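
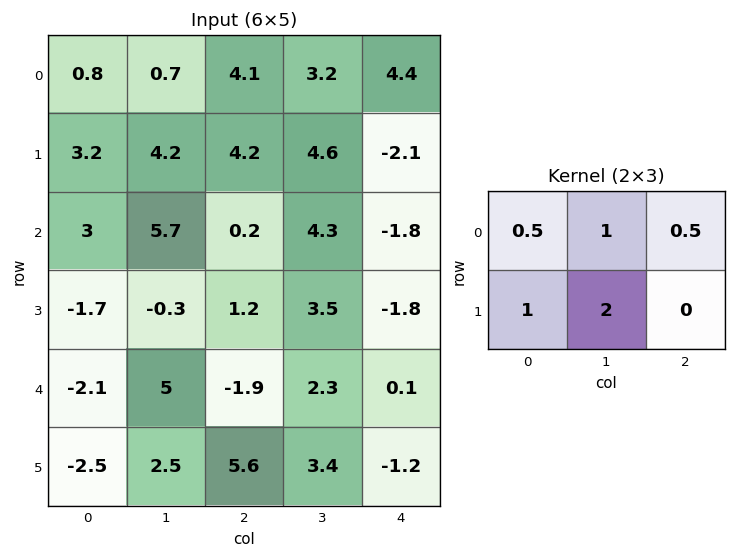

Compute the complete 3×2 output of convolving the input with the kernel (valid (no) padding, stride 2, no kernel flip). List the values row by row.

14.75 20.85
5 11.7
5.5 13.8

Output[0,0]: The receptive field on the input at this output position is [0.8 0.7 4.1 / 3.2 4.2 4.2]. Elementwise product with the kernel and sum: 0.8·0.5 + 0.7·1 + 4.1·0.5 + 3.2·1 + 4.2·2.
Output[0,1]: The receptive field on the input at this output position is [4.1 3.2 4.4 / 4.2 4.6 -2.1]. Elementwise product with the kernel and sum: 4.1·0.5 + 3.2·1 + 4.4·0.5 + 4.2·1 + 4.6·2.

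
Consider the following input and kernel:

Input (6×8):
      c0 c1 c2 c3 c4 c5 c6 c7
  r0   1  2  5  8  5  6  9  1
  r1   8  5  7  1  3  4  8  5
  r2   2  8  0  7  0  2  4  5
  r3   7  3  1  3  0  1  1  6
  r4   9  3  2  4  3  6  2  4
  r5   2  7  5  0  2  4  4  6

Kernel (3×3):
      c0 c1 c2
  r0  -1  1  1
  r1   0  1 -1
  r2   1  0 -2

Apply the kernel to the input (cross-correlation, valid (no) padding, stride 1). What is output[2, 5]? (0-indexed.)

0

The receptive field on the input at this output position is [2 4 5 / 1 1 6 / 6 2 4]. Elementwise product with the kernel and sum: 2·-1 + 4·1 + 5·1 + 1·1 + 6·-1 + 6·1 + 4·-2.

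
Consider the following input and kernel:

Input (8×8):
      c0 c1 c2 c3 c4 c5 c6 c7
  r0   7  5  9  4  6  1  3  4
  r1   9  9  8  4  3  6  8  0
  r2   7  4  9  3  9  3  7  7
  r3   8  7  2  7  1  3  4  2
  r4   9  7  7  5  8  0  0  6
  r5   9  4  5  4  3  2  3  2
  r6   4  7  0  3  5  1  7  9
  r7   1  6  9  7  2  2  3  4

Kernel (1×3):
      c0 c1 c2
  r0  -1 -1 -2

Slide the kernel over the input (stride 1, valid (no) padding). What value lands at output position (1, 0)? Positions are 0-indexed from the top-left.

The receptive field on the input at this output position is [9 9 8]. Elementwise product with the kernel and sum: 9·-1 + 9·-1 + 8·-2.

-34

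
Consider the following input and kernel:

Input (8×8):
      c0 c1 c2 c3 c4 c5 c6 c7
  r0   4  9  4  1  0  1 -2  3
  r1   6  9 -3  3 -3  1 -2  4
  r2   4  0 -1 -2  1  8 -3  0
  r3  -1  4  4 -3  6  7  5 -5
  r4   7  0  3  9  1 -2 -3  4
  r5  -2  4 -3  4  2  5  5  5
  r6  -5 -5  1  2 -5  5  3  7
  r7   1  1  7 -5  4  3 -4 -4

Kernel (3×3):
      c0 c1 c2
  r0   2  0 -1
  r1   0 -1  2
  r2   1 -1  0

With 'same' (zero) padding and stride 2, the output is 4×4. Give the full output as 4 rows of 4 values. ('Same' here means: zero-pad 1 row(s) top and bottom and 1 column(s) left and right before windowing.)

Output[0,0]: The receptive field on the zero-padded input at this output position is [0 0 0 / 0 4 9 / 0 6 9]. Elementwise product with the kernel and sum: 0·2 + 0·-1 + 4·-1 + 9·2 + 0·1 + 6·-1.

8 10 8 11
-12 12 11 3
-9 33 -16 30
-10 1 9 23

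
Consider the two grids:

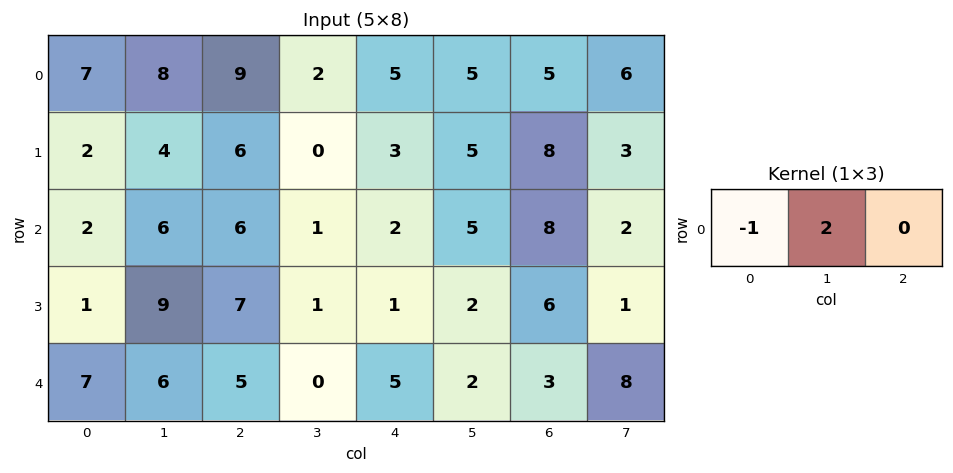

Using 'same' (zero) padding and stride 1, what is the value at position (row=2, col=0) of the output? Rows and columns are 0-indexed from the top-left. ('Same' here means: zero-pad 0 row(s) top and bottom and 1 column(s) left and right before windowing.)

4

The receptive field on the zero-padded input at this output position is [0 2 6]. Elementwise product with the kernel and sum: 0·-1 + 2·2.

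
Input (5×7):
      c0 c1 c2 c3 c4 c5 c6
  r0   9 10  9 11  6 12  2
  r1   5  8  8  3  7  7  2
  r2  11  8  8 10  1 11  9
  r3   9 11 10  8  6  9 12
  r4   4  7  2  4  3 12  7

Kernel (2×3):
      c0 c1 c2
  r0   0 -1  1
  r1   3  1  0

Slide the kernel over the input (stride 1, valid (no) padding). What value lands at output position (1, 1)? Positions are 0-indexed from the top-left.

The receptive field on the input at this output position is [8 8 3 / 8 8 10]. Elementwise product with the kernel and sum: 8·-1 + 3·1 + 8·3 + 8·1.

27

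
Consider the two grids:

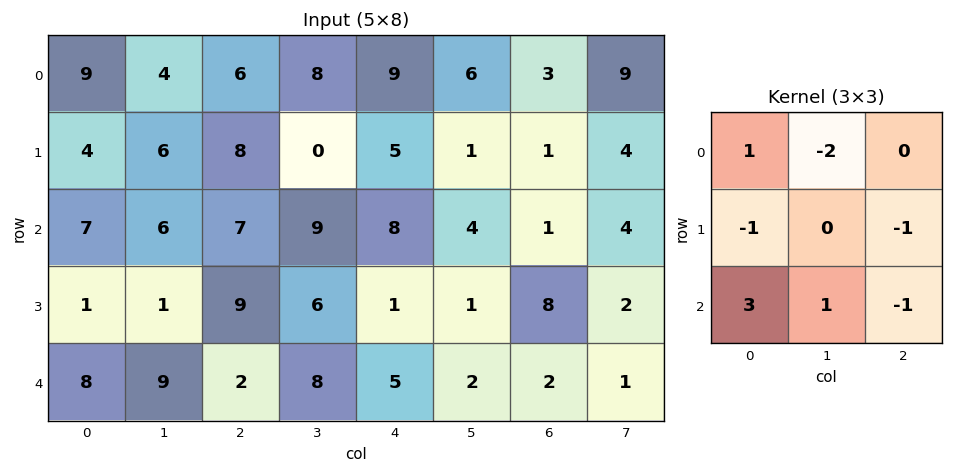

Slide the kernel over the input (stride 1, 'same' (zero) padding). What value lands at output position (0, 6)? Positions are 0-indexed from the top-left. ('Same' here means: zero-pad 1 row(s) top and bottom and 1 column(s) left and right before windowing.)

-15

The receptive field on the zero-padded input at this output position is [0 0 0 / 6 3 9 / 1 1 4]. Elementwise product with the kernel and sum: 0·1 + 0·-2 + 6·-1 + 9·-1 + 1·3 + 1·1 + 4·-1.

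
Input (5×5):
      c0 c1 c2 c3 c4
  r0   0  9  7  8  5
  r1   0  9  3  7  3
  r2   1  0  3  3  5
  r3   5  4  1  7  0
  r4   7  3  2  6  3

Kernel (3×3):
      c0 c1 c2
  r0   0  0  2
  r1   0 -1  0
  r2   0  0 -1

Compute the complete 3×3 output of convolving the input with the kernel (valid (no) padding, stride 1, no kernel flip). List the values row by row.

Output[0,0]: The receptive field on the input at this output position is [0 9 7 / 0 9 3 / 1 0 3]. Elementwise product with the kernel and sum: 7·2 + 9·-1 + 3·-1.

2 10 -2
5 4 3
0 -1 0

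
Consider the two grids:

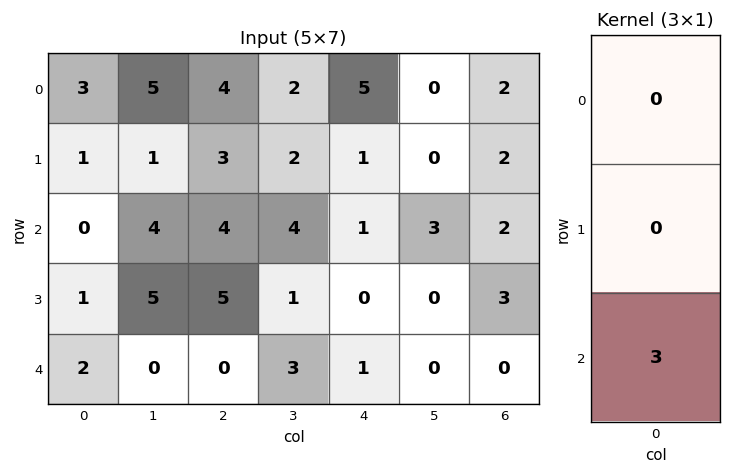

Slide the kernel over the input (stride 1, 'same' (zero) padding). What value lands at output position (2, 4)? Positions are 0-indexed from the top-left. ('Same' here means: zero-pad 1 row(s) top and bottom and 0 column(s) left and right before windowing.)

0

The receptive field on the zero-padded input at this output position is [1 / 1 / 0]. Elementwise product with the kernel and sum: 0·3.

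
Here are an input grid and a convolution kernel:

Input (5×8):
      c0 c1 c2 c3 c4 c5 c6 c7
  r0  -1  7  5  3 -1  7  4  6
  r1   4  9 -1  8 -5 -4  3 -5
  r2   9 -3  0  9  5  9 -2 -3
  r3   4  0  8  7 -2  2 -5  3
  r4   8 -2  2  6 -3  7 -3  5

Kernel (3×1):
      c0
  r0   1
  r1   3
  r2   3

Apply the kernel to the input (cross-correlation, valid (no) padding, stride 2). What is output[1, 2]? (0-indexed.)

-10

The receptive field on the input at this output position is [5 / -2 / -3]. Elementwise product with the kernel and sum: 5·1 + -2·3 + -3·3.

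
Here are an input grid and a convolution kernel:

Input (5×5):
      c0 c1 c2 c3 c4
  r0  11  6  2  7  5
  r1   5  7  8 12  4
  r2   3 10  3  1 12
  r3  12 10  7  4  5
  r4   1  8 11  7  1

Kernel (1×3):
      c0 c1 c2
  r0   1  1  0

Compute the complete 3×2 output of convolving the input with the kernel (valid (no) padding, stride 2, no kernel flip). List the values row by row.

Output[0,0]: The receptive field on the input at this output position is [11 6 2]. Elementwise product with the kernel and sum: 11·1 + 6·1.

17 9
13 4
9 18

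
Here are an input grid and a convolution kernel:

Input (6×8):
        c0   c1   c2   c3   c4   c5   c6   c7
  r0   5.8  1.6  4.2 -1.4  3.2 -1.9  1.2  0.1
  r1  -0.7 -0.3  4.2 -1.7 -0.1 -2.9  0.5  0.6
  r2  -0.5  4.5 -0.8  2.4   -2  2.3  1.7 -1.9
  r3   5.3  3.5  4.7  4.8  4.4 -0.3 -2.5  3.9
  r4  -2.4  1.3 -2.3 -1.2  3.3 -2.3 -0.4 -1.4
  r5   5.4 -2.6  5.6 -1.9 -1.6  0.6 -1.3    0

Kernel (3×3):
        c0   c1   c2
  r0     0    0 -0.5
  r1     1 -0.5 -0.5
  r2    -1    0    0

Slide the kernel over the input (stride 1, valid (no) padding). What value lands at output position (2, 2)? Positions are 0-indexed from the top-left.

3.4

The receptive field on the input at this output position is [-0.8 2.4 -2 / 4.7 4.8 4.4 / -2.3 -1.2 3.3]. Elementwise product with the kernel and sum: -2·-0.5 + 4.7·1 + 4.8·-0.5 + 4.4·-0.5 + -2.3·-1.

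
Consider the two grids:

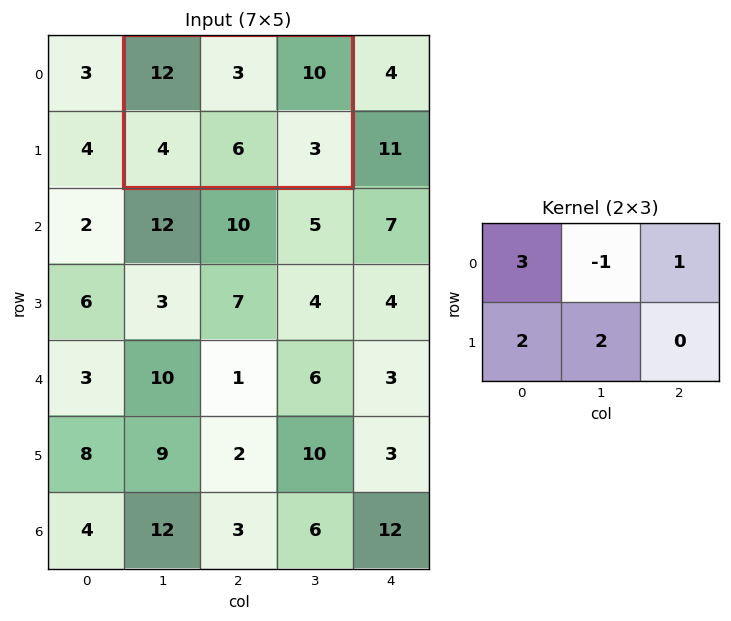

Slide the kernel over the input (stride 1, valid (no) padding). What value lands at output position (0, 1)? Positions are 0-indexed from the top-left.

63

The receptive field on the input at this output position is [12 3 10 / 4 6 3]. Elementwise product with the kernel and sum: 12·3 + 3·-1 + 10·1 + 4·2 + 6·2.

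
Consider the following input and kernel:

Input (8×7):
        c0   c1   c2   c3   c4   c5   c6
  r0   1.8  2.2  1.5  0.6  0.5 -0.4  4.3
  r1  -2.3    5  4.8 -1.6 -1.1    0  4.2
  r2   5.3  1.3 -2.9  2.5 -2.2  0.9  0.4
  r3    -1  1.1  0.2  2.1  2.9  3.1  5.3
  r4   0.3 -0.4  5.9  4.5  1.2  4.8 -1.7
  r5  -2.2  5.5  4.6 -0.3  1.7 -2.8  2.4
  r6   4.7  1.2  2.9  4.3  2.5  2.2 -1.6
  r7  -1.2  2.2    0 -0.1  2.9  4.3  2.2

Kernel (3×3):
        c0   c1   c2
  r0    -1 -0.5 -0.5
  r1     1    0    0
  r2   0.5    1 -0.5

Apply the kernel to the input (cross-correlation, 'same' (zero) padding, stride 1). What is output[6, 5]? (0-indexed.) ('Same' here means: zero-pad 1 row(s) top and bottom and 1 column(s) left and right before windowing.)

The receptive field on the zero-padded input at this output position is [1.7 -2.8 2.4 / 2.5 2.2 -1.6 / 2.9 4.3 2.2]. Elementwise product with the kernel and sum: 1.7·-1 + -2.8·-0.5 + 2.4·-0.5 + 2.5·1 + 2.9·0.5 + 4.3·1 + 2.2·-0.5.

5.65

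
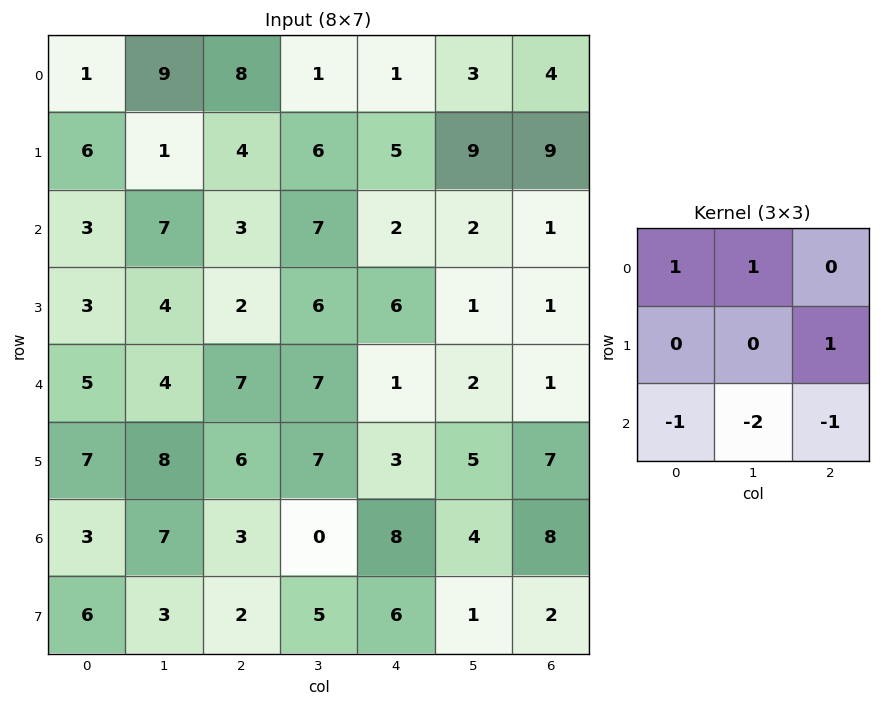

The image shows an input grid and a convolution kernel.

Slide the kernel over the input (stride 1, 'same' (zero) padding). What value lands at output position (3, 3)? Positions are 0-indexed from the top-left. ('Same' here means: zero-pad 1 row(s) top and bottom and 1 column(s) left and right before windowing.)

The receptive field on the zero-padded input at this output position is [3 7 2 / 2 6 6 / 7 7 1]. Elementwise product with the kernel and sum: 3·1 + 7·1 + 6·1 + 7·-1 + 7·-2 + 1·-1.

-6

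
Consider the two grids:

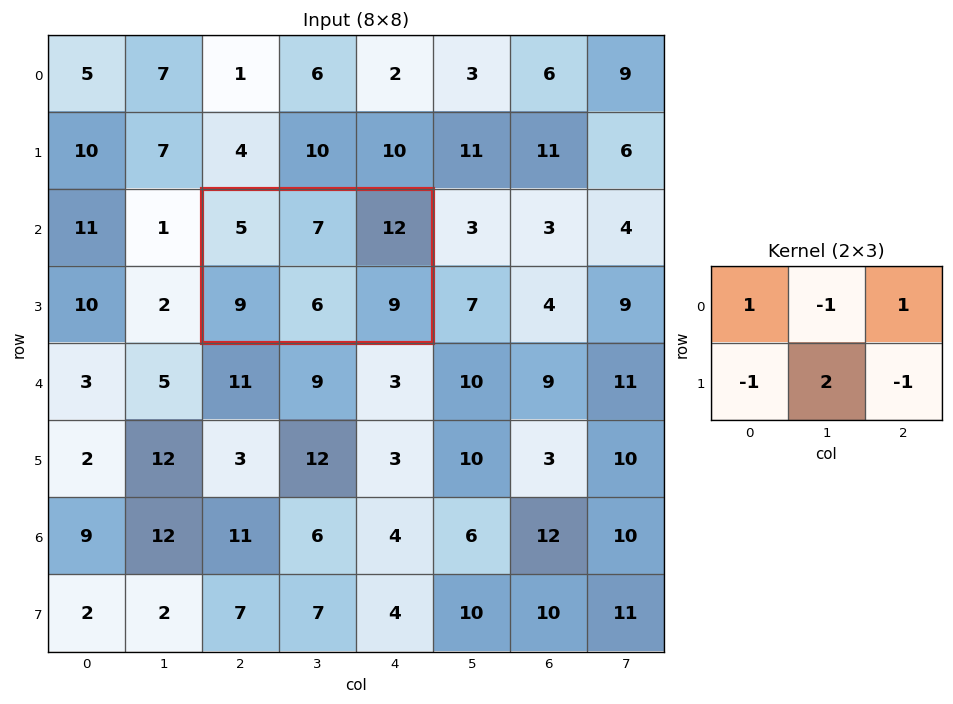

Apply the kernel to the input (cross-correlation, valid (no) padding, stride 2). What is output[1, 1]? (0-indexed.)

4

The receptive field on the input at this output position is [5 7 12 / 9 6 9]. Elementwise product with the kernel and sum: 5·1 + 7·-1 + 12·1 + 9·-1 + 6·2 + 9·-1.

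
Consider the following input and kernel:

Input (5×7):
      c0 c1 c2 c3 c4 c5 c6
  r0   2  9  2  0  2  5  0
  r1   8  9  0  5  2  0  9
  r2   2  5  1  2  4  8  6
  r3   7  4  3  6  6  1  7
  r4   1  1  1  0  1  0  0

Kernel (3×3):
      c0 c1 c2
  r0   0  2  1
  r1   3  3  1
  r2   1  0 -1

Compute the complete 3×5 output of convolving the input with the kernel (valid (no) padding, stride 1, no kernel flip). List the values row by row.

72 39 16 24 23
44 23 22 35 50
47 32 41 53 51

Output[0,0]: The receptive field on the input at this output position is [2 9 2 / 8 9 0 / 2 5 1]. Elementwise product with the kernel and sum: 9·2 + 2·1 + 8·3 + 9·3 + 0·1 + 2·1 + 1·-1.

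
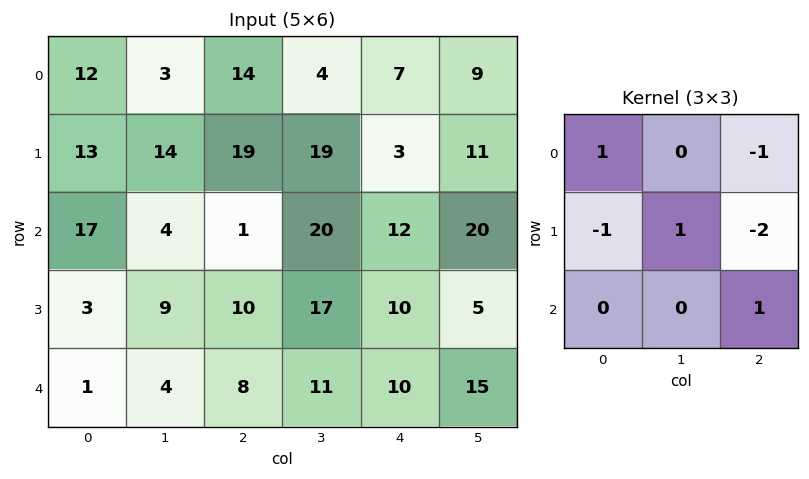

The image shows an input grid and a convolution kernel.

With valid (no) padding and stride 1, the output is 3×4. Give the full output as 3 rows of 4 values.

-38 -14 13 -23
-11 -31 21 -35
10 -38 -14 -2

Output[0,0]: The receptive field on the input at this output position is [12 3 14 / 13 14 19 / 17 4 1]. Elementwise product with the kernel and sum: 12·1 + 14·-1 + 13·-1 + 14·1 + 19·-2 + 1·1.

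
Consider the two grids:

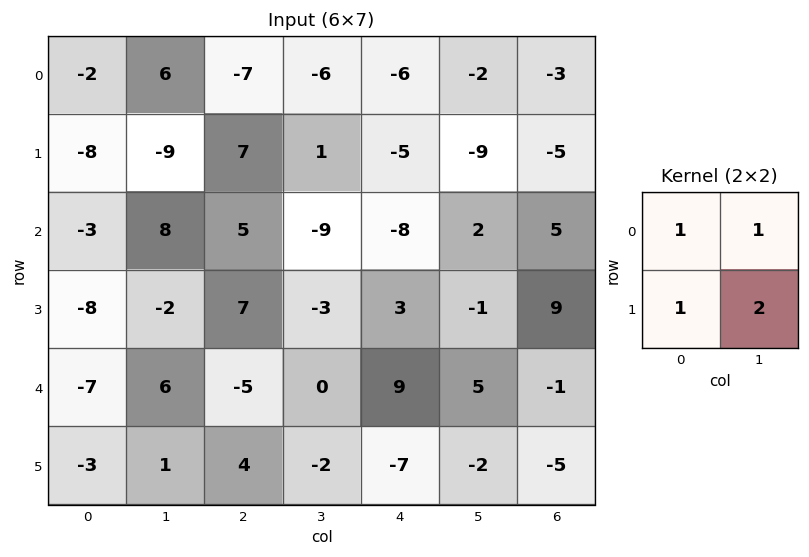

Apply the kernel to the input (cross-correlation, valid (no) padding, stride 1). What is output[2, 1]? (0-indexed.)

25

The receptive field on the input at this output position is [8 5 / -2 7]. Elementwise product with the kernel and sum: 8·1 + 5·1 + -2·1 + 7·2.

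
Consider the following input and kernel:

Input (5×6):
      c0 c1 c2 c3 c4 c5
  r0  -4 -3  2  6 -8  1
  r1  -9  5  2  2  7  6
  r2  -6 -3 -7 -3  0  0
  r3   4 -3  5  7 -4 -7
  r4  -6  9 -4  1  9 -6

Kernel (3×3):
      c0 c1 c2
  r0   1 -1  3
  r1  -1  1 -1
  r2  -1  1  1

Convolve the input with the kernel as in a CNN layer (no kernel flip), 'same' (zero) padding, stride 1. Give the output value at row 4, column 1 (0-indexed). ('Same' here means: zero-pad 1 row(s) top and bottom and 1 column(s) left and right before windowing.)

The receptive field on the zero-padded input at this output position is [4 -3 5 / -6 9 -4 / 0 0 0]. Elementwise product with the kernel and sum: 4·1 + -3·-1 + 5·3 + -6·-1 + 9·1 + -4·-1 + 0·-1 + 0·1 + 0·1.

41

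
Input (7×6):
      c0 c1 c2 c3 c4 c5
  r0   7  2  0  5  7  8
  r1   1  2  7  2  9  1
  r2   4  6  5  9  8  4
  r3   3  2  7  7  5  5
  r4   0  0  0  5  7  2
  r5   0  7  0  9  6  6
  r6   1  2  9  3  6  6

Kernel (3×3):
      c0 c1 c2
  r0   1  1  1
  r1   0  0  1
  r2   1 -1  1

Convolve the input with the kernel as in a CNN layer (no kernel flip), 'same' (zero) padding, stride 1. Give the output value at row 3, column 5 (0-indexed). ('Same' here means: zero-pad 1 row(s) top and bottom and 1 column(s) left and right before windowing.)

17

The receptive field on the zero-padded input at this output position is [8 4 0 / 5 5 0 / 7 2 0]. Elementwise product with the kernel and sum: 8·1 + 4·1 + 0·1 + 0·1 + 7·1 + 2·-1 + 0·1.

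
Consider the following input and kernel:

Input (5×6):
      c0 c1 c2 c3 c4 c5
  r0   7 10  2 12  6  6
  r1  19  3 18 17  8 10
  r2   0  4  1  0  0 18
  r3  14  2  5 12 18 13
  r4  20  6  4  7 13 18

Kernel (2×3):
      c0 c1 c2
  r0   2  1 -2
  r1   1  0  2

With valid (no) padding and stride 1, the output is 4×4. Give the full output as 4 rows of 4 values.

Output[0,0]: The receptive field on the input at this output position is [7 10 2 / 19 3 18]. Elementwise product with the kernel and sum: 7·2 + 10·1 + 2·-2 + 19·1 + 18·2.

75 35 38 55
7 -6 38 58
26 35 43 2
48 5 16 59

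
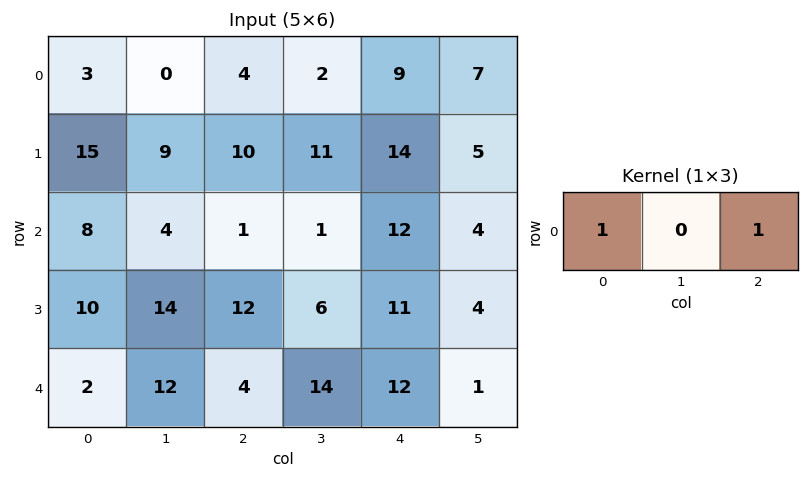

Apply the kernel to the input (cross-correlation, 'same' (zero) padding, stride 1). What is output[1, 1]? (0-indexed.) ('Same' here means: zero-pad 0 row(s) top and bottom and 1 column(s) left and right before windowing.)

The receptive field on the zero-padded input at this output position is [15 9 10]. Elementwise product with the kernel and sum: 15·1 + 10·1.

25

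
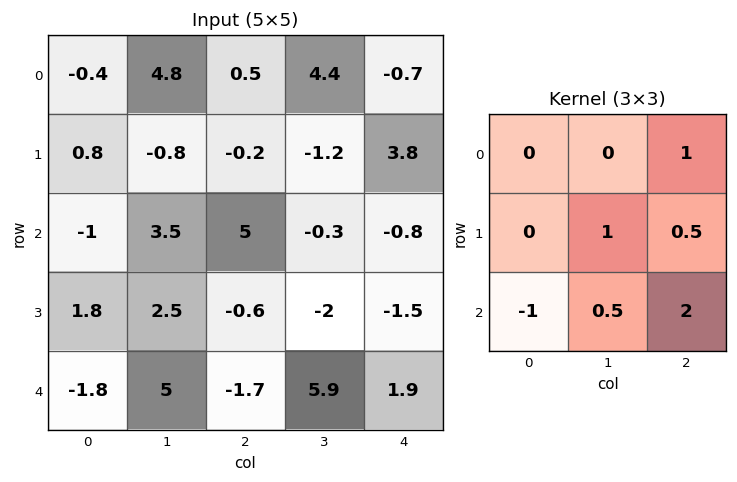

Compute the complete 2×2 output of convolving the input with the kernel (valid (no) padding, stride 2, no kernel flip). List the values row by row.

Output[0,0]: The receptive field on the input at this output position is [-0.4 4.8 0.5 / 0.8 -0.8 -0.2 / -1 3.5 5]. Elementwise product with the kernel and sum: 0.5·1 + -0.8·1 + -0.2·0.5 + -1·-1 + 3.5·0.5 + 5·2.

12.35 -6.75
8.1 4.9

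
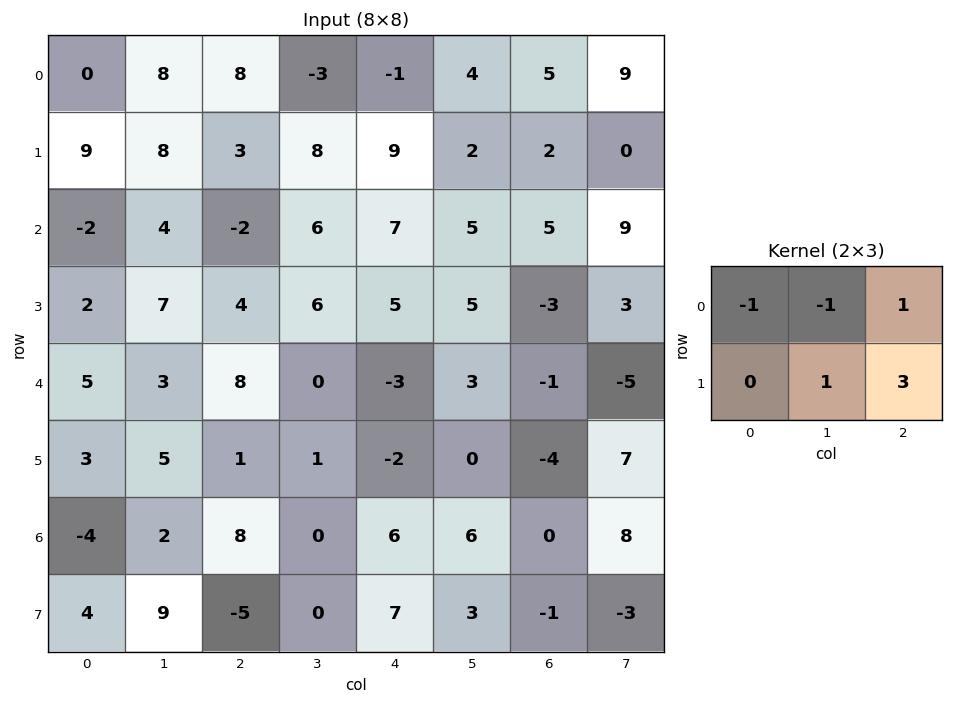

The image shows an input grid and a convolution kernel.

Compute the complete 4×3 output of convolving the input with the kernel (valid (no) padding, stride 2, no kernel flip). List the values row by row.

Output[0,0]: The receptive field on the input at this output position is [0 8 8 / 9 8 3]. Elementwise product with the kernel and sum: 0·-1 + 8·-1 + 8·1 + 8·1 + 3·3.

17 29 10
15 24 -11
8 -16 -13
4 19 -12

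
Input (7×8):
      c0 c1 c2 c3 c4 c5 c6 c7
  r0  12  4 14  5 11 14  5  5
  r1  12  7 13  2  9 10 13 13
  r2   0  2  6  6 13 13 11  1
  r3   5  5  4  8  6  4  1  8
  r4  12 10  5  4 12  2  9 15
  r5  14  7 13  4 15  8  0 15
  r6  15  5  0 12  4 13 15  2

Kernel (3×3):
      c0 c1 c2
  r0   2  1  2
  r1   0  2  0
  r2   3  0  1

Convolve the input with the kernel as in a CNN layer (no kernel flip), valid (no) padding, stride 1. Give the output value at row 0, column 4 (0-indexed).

The receptive field on the input at this output position is [11 14 5 / 9 10 13 / 13 13 11]. Elementwise product with the kernel and sum: 11·2 + 14·1 + 5·2 + 10·2 + 13·3 + 11·1.

116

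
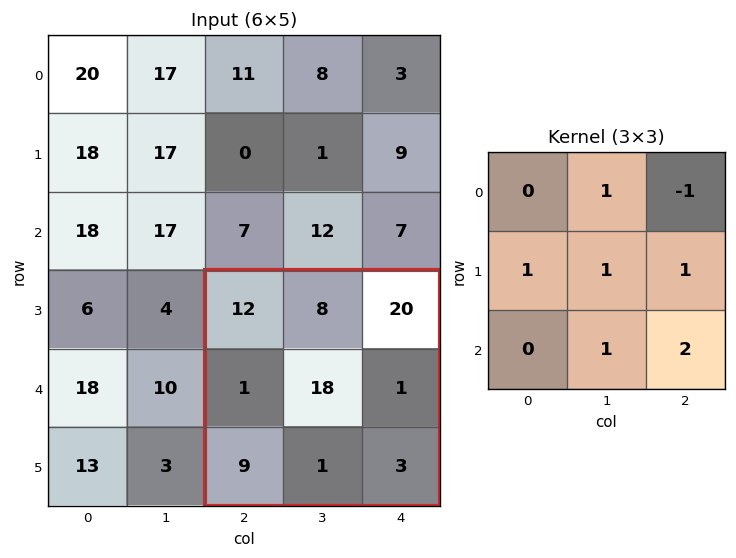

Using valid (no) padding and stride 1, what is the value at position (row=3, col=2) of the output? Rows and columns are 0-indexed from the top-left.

15

The receptive field on the input at this output position is [12 8 20 / 1 18 1 / 9 1 3]. Elementwise product with the kernel and sum: 8·1 + 20·-1 + 1·1 + 18·1 + 1·1 + 1·1 + 3·2.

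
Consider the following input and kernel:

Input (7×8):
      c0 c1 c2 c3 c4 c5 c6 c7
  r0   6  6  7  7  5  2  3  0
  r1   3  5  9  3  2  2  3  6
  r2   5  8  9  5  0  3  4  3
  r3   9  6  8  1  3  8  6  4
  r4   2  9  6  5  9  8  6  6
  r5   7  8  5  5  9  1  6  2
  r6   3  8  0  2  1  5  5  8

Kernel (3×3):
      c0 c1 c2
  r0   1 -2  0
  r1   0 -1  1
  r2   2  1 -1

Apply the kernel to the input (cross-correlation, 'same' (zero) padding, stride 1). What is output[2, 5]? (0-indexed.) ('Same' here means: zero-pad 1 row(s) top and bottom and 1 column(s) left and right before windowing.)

7

The receptive field on the zero-padded input at this output position is [2 2 3 / 0 3 4 / 3 8 6]. Elementwise product with the kernel and sum: 2·1 + 2·-2 + 3·-1 + 4·1 + 3·2 + 8·1 + 6·-1.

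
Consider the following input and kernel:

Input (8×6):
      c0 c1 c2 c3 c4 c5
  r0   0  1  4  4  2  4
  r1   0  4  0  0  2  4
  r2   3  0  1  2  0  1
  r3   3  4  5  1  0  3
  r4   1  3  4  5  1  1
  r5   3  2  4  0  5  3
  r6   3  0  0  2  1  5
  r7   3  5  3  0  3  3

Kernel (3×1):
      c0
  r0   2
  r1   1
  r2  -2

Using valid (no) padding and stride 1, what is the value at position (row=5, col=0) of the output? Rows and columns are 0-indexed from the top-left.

3

The receptive field on the input at this output position is [3 / 3 / 3]. Elementwise product with the kernel and sum: 3·2 + 3·1 + 3·-2.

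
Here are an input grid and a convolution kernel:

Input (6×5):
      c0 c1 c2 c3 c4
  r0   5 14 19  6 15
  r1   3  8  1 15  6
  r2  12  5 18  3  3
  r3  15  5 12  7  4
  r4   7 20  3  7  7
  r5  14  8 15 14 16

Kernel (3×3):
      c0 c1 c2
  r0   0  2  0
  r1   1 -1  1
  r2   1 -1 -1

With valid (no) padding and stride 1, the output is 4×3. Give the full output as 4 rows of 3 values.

Output[0,0]: The receptive field on the input at this output position is [5 14 19 / 3 8 1 / 12 5 18]. Elementwise product with the kernel and sum: 14·2 + 3·1 + 8·-1 + 1·1 + 12·1 + 5·-1 + 18·-1.
Output[0,1]: The receptive field on the input at this output position is [14 19 6 / 8 1 15 / 5 18 3]. Elementwise product with the kernel and sum: 19·2 + 8·1 + 1·-1 + 15·1 + 5·1 + 18·-1 + 3·-1.

13 44 16
39 -22 49
16 46 4
-9 27 2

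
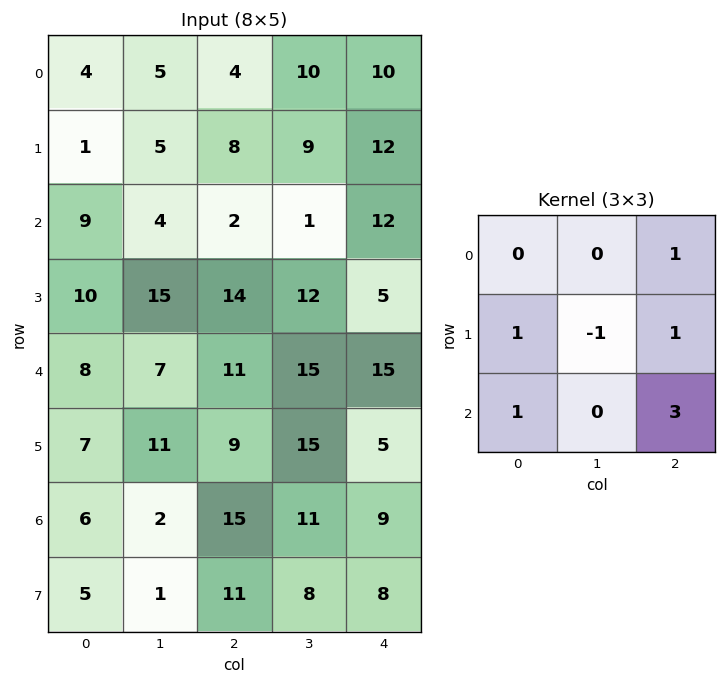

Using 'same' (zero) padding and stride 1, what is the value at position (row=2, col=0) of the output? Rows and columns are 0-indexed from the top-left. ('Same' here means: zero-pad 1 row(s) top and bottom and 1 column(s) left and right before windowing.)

45

The receptive field on the zero-padded input at this output position is [0 1 5 / 0 9 4 / 0 10 15]. Elementwise product with the kernel and sum: 5·1 + 0·1 + 9·-1 + 4·1 + 0·1 + 15·3.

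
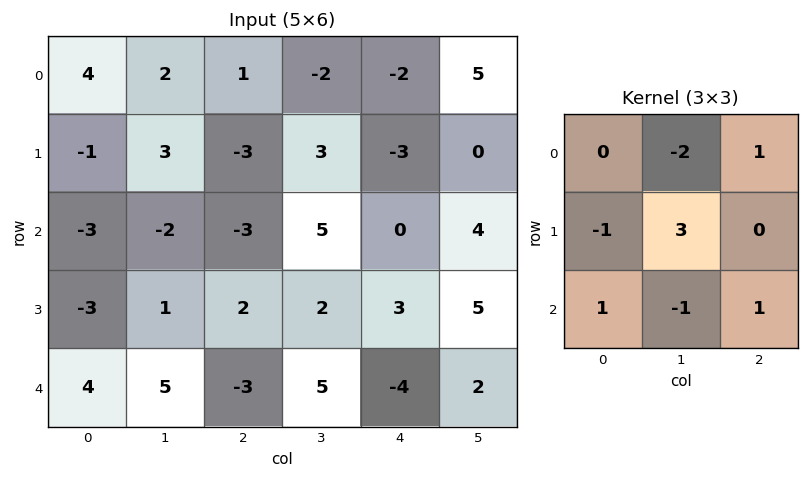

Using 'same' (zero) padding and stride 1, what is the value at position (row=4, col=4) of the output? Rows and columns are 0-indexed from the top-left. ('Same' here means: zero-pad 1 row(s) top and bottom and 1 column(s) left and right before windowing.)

The receptive field on the zero-padded input at this output position is [2 3 5 / 5 -4 2 / 0 0 0]. Elementwise product with the kernel and sum: 3·-2 + 5·1 + 5·-1 + -4·3 + 0·1 + 0·-1 + 0·1.

-18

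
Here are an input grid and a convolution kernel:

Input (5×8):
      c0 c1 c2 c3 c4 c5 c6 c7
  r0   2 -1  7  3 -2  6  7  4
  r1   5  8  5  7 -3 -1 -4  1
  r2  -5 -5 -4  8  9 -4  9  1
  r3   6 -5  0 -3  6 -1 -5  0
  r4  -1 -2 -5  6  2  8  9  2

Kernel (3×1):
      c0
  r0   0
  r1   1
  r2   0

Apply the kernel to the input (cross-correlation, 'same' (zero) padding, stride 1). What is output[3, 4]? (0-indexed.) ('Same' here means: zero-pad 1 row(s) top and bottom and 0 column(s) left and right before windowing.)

The receptive field on the zero-padded input at this output position is [9 / 6 / 2]. Elementwise product with the kernel and sum: 6·1.

6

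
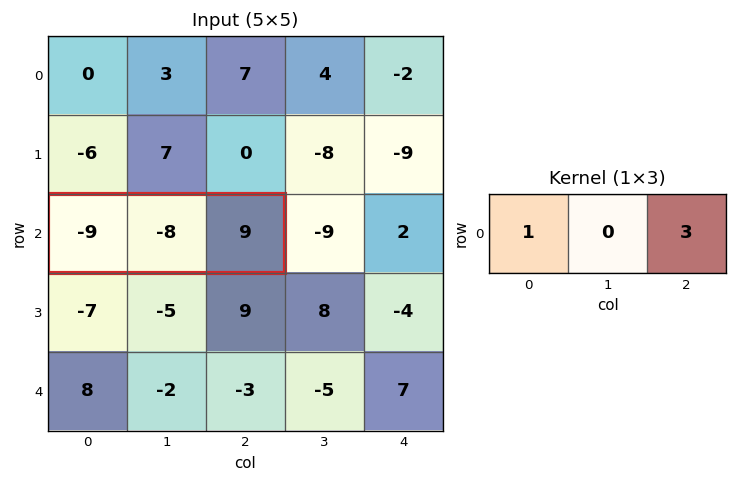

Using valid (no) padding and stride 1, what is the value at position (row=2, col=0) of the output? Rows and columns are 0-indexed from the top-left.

18

The receptive field on the input at this output position is [-9 -8 9]. Elementwise product with the kernel and sum: -9·1 + 9·3.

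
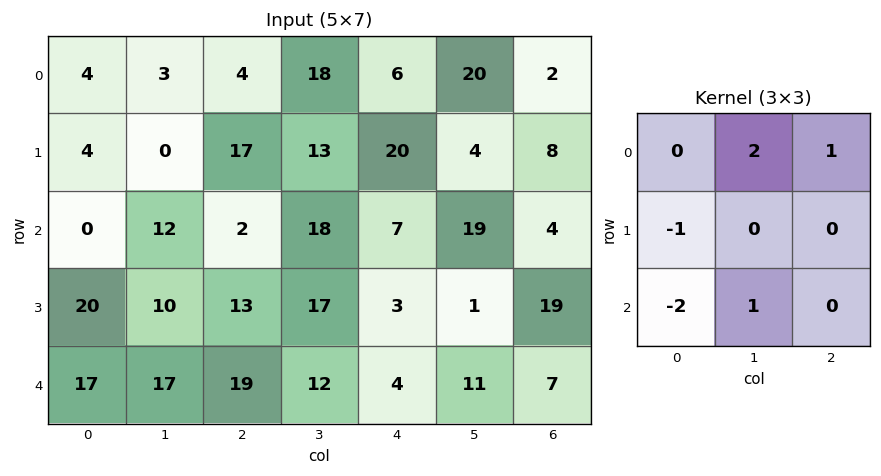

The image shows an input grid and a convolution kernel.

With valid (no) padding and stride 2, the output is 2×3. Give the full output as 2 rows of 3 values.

18 39 27
-11 4 42

Output[0,0]: The receptive field on the input at this output position is [4 3 4 / 4 0 17 / 0 12 2]. Elementwise product with the kernel and sum: 3·2 + 4·1 + 4·-1 + 0·-2 + 12·1.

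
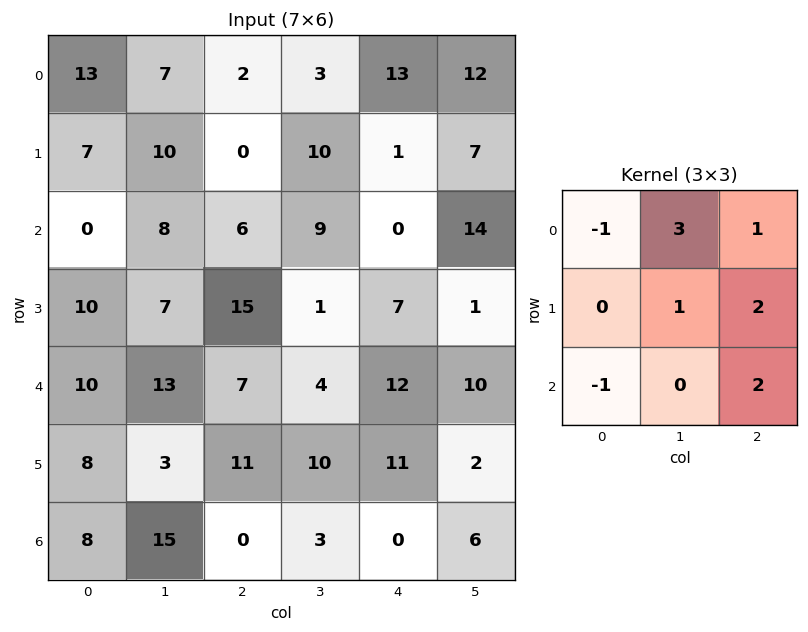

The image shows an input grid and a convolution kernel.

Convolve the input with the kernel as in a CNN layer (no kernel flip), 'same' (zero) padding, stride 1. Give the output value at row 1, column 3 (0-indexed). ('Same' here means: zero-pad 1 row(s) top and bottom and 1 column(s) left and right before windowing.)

26

The receptive field on the zero-padded input at this output position is [2 3 13 / 0 10 1 / 6 9 0]. Elementwise product with the kernel and sum: 2·-1 + 3·3 + 13·1 + 10·1 + 1·2 + 6·-1 + 0·2.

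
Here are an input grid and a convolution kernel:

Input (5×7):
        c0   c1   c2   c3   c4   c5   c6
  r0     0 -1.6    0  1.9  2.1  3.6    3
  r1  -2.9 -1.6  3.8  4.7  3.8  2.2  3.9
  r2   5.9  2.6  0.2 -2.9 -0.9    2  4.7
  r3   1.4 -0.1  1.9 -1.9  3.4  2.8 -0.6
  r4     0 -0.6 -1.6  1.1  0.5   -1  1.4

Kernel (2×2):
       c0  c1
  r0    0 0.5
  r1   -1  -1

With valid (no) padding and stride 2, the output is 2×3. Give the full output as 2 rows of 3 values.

Output[0,0]: The receptive field on the input at this output position is [0 -1.6 / -2.9 -1.6]. Elementwise product with the kernel and sum: -1.6·0.5 + -2.9·-1 + -1.6·-1.
Output[0,1]: The receptive field on the input at this output position is [0 1.9 / 3.8 4.7]. Elementwise product with the kernel and sum: 1.9·0.5 + 3.8·-1 + 4.7·-1.

3.7 -7.55 -4.2
0 -1.45 -5.2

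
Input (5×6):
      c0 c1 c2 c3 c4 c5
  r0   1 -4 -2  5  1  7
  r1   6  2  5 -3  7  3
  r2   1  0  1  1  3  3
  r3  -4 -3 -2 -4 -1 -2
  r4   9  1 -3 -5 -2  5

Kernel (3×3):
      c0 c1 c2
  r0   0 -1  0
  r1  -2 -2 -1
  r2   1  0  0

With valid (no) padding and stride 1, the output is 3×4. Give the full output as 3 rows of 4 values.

Output[0,0]: The receptive field on the input at this output position is [1 -4 -2 / 6 2 5 / 1 0 1]. Elementwise product with the kernel and sum: -4·-1 + 6·-2 + 2·-2 + 5·-1 + 1·1.
Output[0,1]: The receptive field on the input at this output position is [-4 -2 5 / 2 5 -3 / 0 1 1]. Elementwise product with the kernel and sum: -2·-1 + 2·-2 + 5·-2 + -3·-1 + 0·1.

-16 -9 -15 -11
-9 -11 -6 -22
25 14 9 4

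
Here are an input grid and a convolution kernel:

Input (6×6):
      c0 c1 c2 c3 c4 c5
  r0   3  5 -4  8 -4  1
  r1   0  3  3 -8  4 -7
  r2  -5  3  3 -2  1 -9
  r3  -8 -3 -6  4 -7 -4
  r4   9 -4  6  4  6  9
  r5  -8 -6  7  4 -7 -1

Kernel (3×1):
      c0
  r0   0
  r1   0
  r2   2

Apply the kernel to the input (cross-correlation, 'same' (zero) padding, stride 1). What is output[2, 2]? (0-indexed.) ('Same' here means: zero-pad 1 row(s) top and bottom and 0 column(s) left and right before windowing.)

The receptive field on the zero-padded input at this output position is [3 / 3 / -6]. Elementwise product with the kernel and sum: -6·2.

-12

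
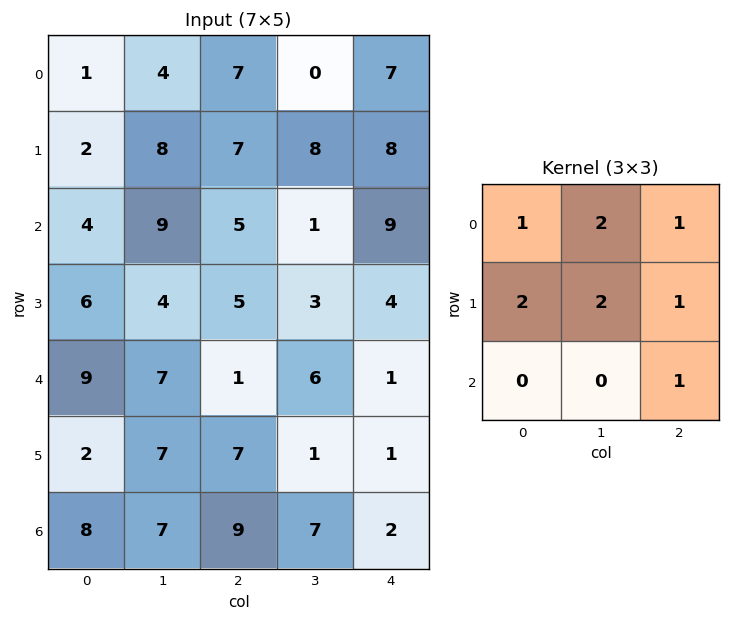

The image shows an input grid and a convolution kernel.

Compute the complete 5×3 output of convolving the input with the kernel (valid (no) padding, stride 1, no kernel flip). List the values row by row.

Output[0,0]: The receptive field on the input at this output position is [1 4 7 / 2 8 7 / 4 9 5]. Elementwise product with the kernel and sum: 1·1 + 4·2 + 7·1 + 2·2 + 8·2 + 7·1 + 5·1.
Output[0,1]: The receptive field on the input at this output position is [4 7 0 / 8 7 8 / 9 5 1]. Elementwise product with the kernel and sum: 4·1 + 7·2 + 0·1 + 8·2 + 7·2 + 8·1 + 1·1.

48 57 61
61 62 56
53 47 37
59 40 31
58 51 33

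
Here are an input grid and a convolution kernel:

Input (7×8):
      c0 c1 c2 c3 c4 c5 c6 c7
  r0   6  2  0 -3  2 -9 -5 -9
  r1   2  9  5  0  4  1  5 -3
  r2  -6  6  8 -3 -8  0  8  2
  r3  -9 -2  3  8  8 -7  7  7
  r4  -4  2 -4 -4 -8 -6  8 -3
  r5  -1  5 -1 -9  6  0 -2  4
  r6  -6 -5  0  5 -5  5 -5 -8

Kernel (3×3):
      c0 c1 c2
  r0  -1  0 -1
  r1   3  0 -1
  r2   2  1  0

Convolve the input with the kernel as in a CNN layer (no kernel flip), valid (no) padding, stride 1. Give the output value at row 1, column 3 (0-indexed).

The receptive field on the input at this output position is [0 4 1 / -3 -8 0 / 8 8 -7]. Elementwise product with the kernel and sum: 0·-1 + 1·-1 + -3·3 + 0·-1 + 8·2 + 8·1.

14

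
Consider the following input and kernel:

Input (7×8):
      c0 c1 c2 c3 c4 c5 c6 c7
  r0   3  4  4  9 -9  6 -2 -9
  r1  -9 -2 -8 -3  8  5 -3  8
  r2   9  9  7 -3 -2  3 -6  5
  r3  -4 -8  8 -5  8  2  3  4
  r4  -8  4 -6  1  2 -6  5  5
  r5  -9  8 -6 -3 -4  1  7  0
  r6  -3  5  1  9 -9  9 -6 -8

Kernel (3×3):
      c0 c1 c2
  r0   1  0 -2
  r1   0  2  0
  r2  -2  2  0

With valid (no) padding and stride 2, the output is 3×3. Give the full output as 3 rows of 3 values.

-9 -4 15
3 15 -2
36 0 30

Output[0,0]: The receptive field on the input at this output position is [3 4 4 / -9 -2 -8 / 9 9 7]. Elementwise product with the kernel and sum: 3·1 + 4·-2 + -2·2 + 9·-2 + 9·2.
Output[0,1]: The receptive field on the input at this output position is [4 9 -9 / -8 -3 8 / 7 -3 -2]. Elementwise product with the kernel and sum: 4·1 + -9·-2 + -3·2 + 7·-2 + -3·2.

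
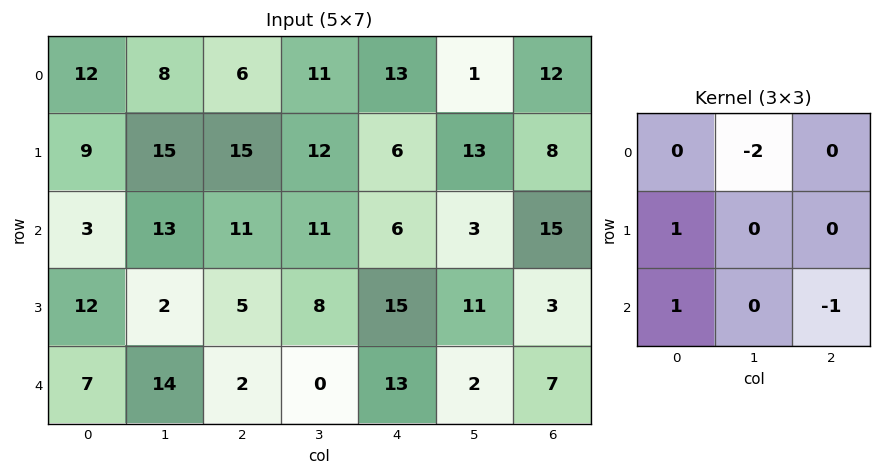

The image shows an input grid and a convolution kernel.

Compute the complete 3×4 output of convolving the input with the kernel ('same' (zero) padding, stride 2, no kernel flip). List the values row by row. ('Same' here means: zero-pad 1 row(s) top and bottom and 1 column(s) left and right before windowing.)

-15 11 10 14
-20 -23 -4 -2
-24 4 -30 -4

Output[0,0]: The receptive field on the zero-padded input at this output position is [0 0 0 / 0 12 8 / 0 9 15]. Elementwise product with the kernel and sum: 0·-2 + 0·1 + 0·1 + 15·-1.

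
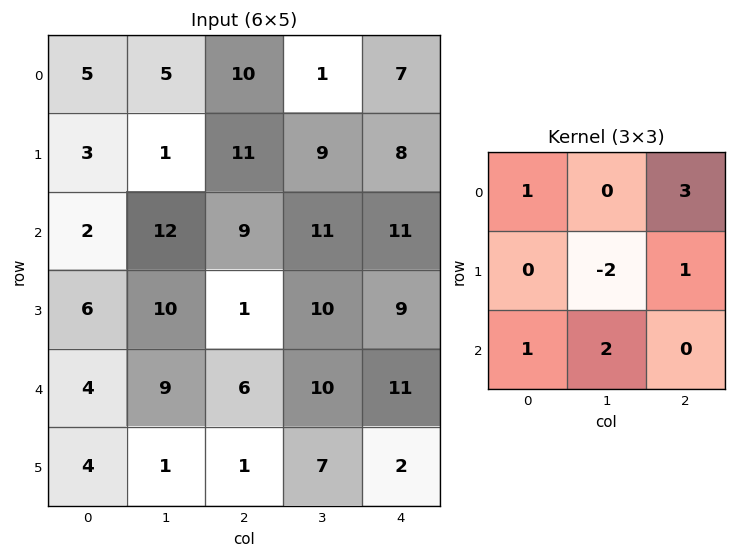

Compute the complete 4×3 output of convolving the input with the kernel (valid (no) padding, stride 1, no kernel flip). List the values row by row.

Output[0,0]: The receptive field on the input at this output position is [5 5 10 / 3 1 11 / 2 12 9]. Elementwise product with the kernel and sum: 5·1 + 10·3 + 1·-2 + 11·1 + 2·1 + 12·2.
Output[0,1]: The receptive field on the input at this output position is [5 10 1 / 1 11 9 / 12 9 11]. Elementwise product with the kernel and sum: 5·1 + 1·3 + 11·-2 + 9·1 + 12·1 + 9·2.

70 25 52
47 33 45
32 74 57
3 41 34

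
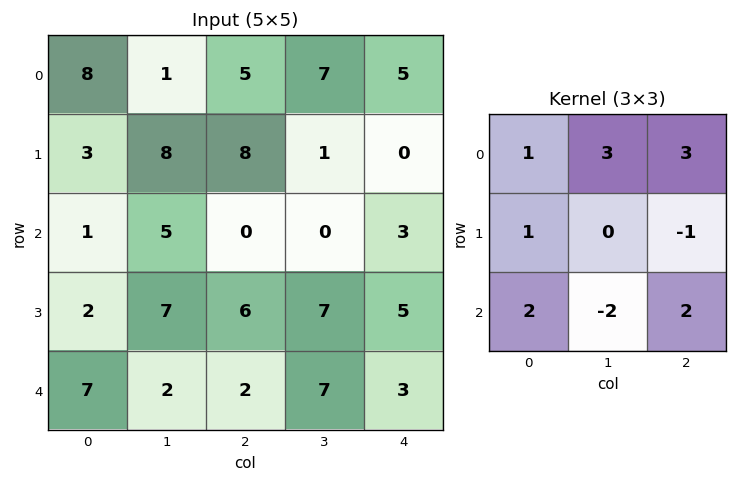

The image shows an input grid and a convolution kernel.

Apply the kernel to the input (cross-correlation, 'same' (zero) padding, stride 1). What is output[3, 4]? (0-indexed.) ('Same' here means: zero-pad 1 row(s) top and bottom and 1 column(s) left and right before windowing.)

The receptive field on the zero-padded input at this output position is [0 3 0 / 7 5 0 / 7 3 0]. Elementwise product with the kernel and sum: 0·1 + 3·3 + 0·3 + 7·1 + 0·-1 + 7·2 + 3·-2 + 0·2.

24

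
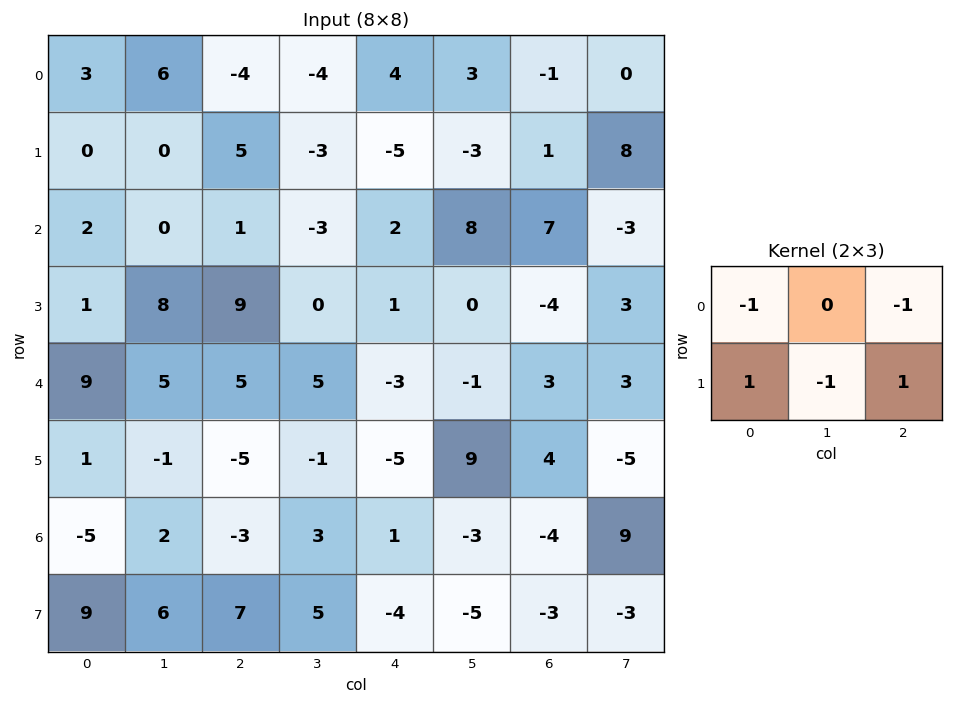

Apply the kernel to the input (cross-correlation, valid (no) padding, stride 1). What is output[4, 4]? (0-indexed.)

-10

The receptive field on the input at this output position is [-3 -1 3 / -5 9 4]. Elementwise product with the kernel and sum: -3·-1 + 3·-1 + -5·1 + 9·-1 + 4·1.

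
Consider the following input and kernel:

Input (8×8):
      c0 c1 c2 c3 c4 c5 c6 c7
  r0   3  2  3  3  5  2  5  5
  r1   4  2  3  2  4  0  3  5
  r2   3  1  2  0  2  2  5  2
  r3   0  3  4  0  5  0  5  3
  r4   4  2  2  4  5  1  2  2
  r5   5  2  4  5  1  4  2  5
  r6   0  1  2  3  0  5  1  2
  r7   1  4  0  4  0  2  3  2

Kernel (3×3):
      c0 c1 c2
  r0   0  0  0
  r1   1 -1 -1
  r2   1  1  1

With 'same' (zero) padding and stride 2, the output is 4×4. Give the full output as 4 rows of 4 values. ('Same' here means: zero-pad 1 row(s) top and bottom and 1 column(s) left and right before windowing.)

Output[0,0]: The receptive field on the zero-padded input at this output position is [0 0 0 / 0 3 2 / 0 4 2]. Elementwise product with the kernel and sum: 0·1 + 3·-1 + 2·-1 + 0·1 + 4·1 + 2·1.
Output[0,1]: The receptive field on the zero-padded input at this output position is [0 0 0 / 2 3 3 / 2 3 2]. Elementwise product with the kernel and sum: 2·1 + 3·-1 + 3·-1 + 2·1 + 3·1 + 2·1.

1 3 2 0
-1 6 1 3
1 7 8 8
4 4 4 9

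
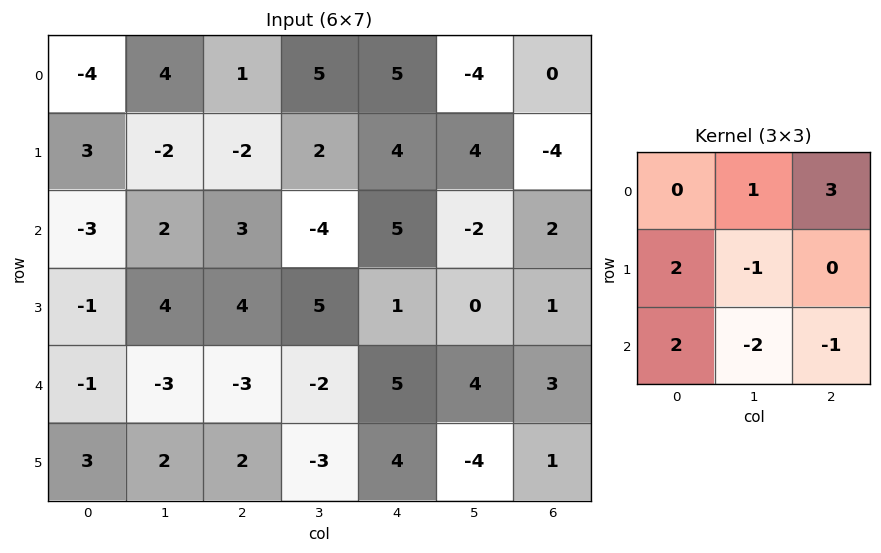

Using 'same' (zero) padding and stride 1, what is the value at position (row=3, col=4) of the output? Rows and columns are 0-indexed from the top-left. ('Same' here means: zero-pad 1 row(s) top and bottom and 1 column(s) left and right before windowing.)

The receptive field on the zero-padded input at this output position is [-4 5 -2 / 5 1 0 / -2 5 4]. Elementwise product with the kernel and sum: 5·1 + -2·3 + 5·2 + 1·-1 + -2·2 + 5·-2 + 4·-1.

-10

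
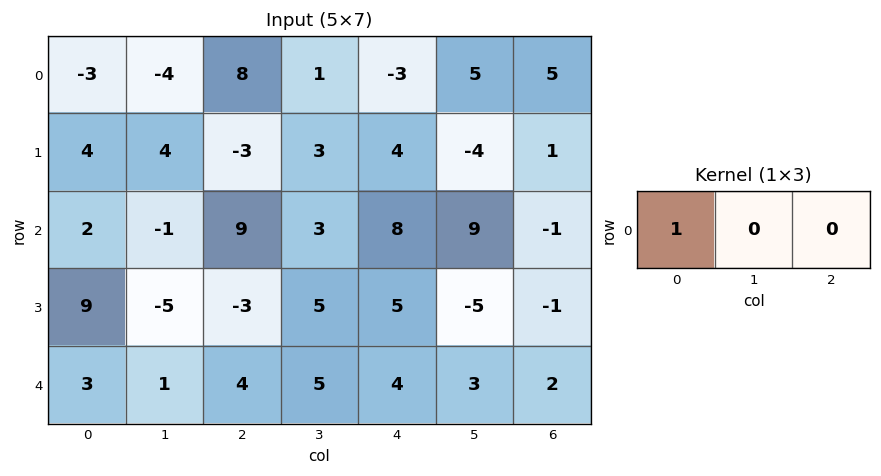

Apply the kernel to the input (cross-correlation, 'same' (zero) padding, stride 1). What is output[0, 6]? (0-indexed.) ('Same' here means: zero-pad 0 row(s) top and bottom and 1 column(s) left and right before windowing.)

5

The receptive field on the zero-padded input at this output position is [5 5 0]. Elementwise product with the kernel and sum: 5·1.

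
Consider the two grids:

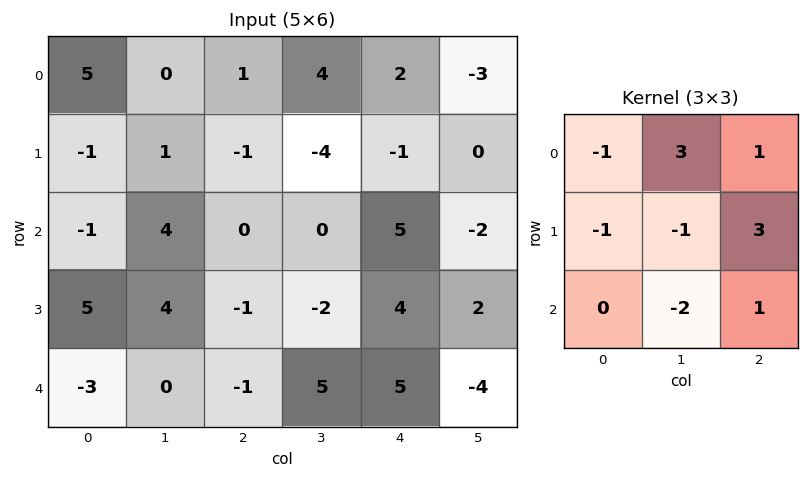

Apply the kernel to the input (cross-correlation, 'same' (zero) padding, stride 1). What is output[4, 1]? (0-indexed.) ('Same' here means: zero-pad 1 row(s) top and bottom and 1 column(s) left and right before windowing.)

6

The receptive field on the zero-padded input at this output position is [5 4 -1 / -3 0 -1 / 0 0 0]. Elementwise product with the kernel and sum: 5·-1 + 4·3 + -1·1 + -3·-1 + 0·-1 + -1·3 + 0·-2 + 0·1.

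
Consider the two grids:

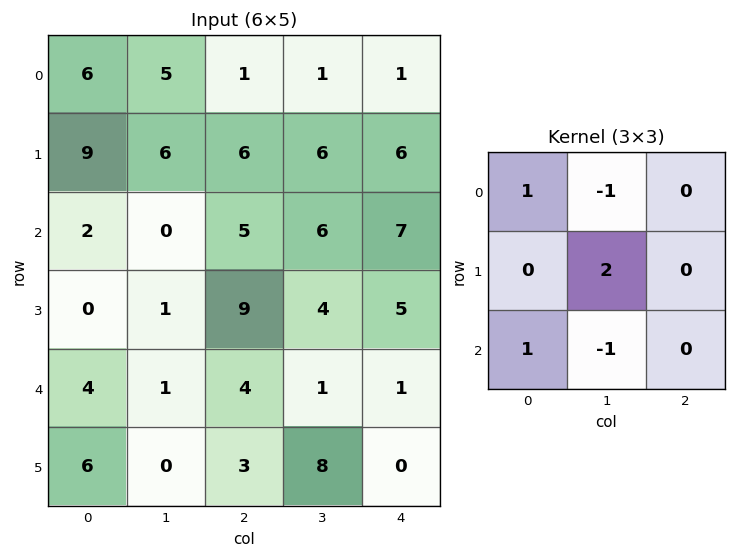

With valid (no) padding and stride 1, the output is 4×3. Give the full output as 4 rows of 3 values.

15 11 11
2 2 17
7 10 10
7 -3 2

Output[0,0]: The receptive field on the input at this output position is [6 5 1 / 9 6 6 / 2 0 5]. Elementwise product with the kernel and sum: 6·1 + 5·-1 + 6·2 + 2·1 + 0·-1.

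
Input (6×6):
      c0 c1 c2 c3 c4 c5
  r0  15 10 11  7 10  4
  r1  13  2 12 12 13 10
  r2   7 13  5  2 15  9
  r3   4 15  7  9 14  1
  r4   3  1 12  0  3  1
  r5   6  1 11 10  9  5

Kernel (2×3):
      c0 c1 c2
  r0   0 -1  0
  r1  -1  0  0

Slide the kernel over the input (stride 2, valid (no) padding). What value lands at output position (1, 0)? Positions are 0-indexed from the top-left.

-17

The receptive field on the input at this output position is [7 13 5 / 4 15 7]. Elementwise product with the kernel and sum: 13·-1 + 4·-1.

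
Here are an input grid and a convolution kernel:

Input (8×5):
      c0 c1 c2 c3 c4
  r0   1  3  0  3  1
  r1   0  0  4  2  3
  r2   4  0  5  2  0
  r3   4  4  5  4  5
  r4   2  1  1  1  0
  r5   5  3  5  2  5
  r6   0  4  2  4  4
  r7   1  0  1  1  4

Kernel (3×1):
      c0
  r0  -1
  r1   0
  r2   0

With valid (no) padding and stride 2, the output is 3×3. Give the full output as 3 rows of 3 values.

-1 0 -1
-4 -5 0
-2 -1 0

Output[0,0]: The receptive field on the input at this output position is [1 / 0 / 4]. Elementwise product with the kernel and sum: 1·-1.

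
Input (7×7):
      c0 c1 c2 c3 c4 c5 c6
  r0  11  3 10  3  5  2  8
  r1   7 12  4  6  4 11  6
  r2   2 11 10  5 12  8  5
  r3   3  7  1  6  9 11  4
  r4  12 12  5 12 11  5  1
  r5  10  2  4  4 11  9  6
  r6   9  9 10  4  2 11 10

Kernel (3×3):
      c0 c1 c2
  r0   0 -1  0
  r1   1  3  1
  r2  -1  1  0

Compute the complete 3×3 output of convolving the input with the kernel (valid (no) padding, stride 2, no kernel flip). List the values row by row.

53 18 37
14 30 32
8 9 48

Output[0,0]: The receptive field on the input at this output position is [11 3 10 / 7 12 4 / 2 11 10]. Elementwise product with the kernel and sum: 3·-1 + 7·1 + 12·3 + 4·1 + 2·-1 + 11·1.
Output[0,1]: The receptive field on the input at this output position is [10 3 5 / 4 6 4 / 10 5 12]. Elementwise product with the kernel and sum: 3·-1 + 4·1 + 6·3 + 4·1 + 10·-1 + 5·1.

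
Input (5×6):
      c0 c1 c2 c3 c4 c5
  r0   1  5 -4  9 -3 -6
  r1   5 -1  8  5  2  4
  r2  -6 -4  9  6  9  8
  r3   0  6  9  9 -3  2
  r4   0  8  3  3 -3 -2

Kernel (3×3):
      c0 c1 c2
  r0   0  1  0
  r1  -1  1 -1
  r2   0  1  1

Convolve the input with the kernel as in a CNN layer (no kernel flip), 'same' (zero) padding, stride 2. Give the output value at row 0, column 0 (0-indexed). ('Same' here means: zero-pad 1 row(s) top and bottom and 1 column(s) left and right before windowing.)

The receptive field on the zero-padded input at this output position is [0 0 0 / 0 1 5 / 0 5 -1]. Elementwise product with the kernel and sum: 0·1 + 0·-1 + 1·1 + 5·-1 + 5·1 + -1·1.

0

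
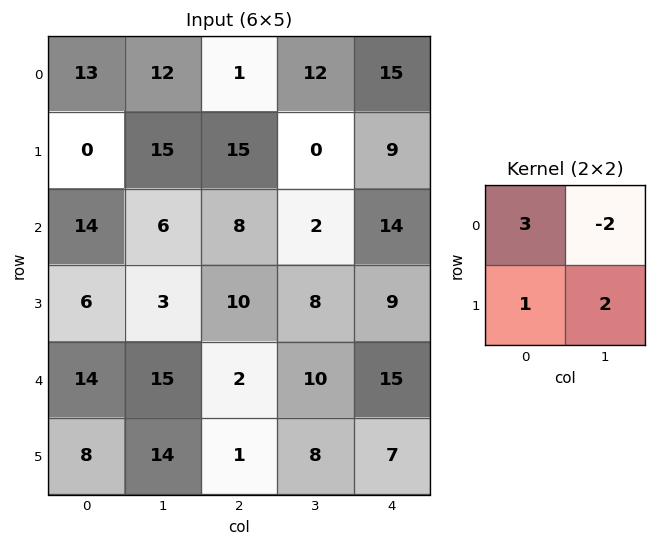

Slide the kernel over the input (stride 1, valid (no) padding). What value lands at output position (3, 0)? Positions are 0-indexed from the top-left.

56

The receptive field on the input at this output position is [6 3 / 14 15]. Elementwise product with the kernel and sum: 6·3 + 3·-2 + 14·1 + 15·2.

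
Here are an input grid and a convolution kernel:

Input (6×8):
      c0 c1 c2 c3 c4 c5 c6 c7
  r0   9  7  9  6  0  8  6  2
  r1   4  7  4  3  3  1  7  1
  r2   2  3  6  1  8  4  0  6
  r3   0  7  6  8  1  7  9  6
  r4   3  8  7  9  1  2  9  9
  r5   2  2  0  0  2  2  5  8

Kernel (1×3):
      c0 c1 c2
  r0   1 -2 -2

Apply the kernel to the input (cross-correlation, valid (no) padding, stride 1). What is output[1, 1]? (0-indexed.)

-7

The receptive field on the input at this output position is [7 4 3]. Elementwise product with the kernel and sum: 7·1 + 4·-2 + 3·-2.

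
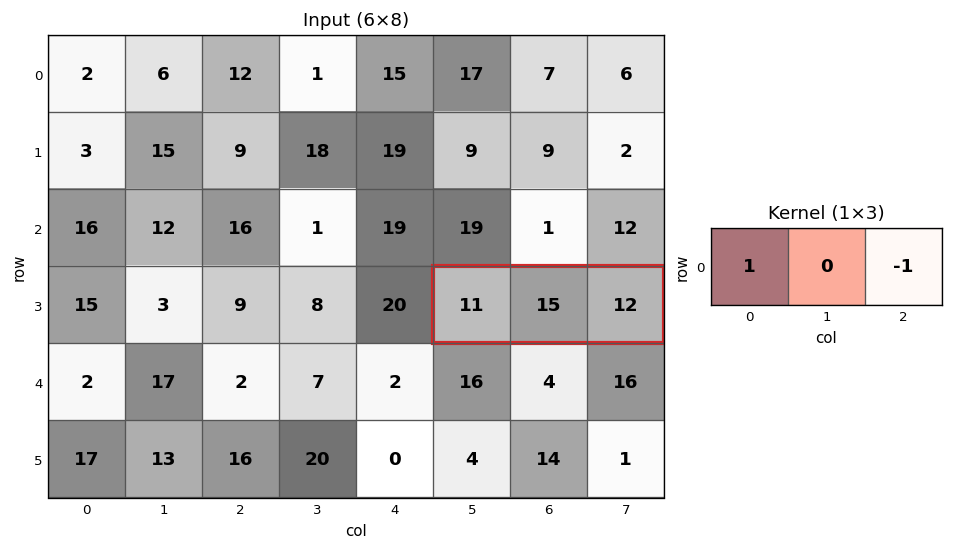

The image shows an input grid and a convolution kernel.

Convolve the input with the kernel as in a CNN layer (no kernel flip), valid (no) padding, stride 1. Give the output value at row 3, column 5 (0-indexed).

The receptive field on the input at this output position is [11 15 12]. Elementwise product with the kernel and sum: 11·1 + 12·-1.

-1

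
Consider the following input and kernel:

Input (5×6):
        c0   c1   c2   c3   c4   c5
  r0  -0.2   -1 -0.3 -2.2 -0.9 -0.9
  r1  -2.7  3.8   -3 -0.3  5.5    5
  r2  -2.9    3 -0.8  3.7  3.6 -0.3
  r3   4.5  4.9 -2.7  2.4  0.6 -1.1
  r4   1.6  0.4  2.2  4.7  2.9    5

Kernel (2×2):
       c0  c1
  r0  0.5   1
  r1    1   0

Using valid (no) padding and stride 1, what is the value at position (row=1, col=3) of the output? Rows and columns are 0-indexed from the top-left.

The receptive field on the input at this output position is [-0.3 5.5 / 3.7 3.6]. Elementwise product with the kernel and sum: -0.3·0.5 + 5.5·1 + 3.7·1.

9.05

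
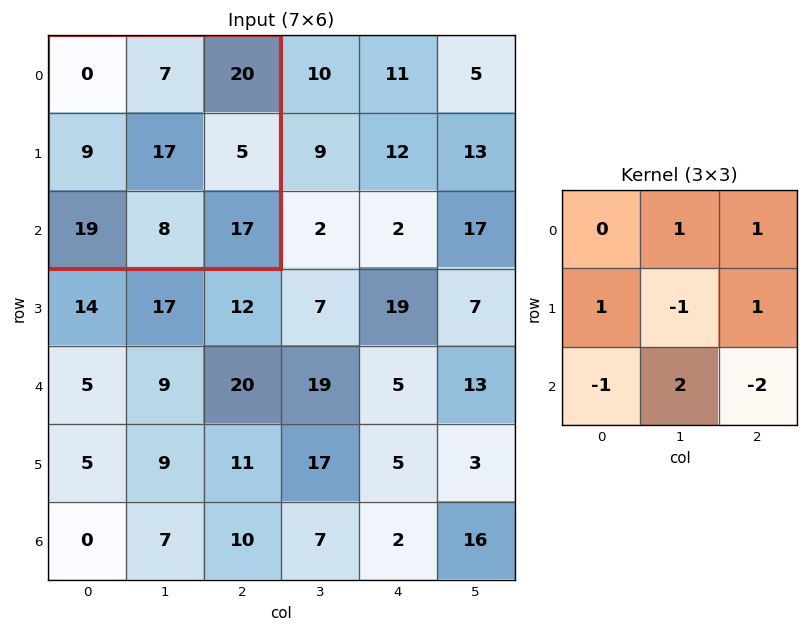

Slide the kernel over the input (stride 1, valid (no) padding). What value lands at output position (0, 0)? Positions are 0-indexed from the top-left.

The receptive field on the input at this output position is [0 7 20 / 9 17 5 / 19 8 17]. Elementwise product with the kernel and sum: 7·1 + 20·1 + 9·1 + 17·-1 + 5·1 + 19·-1 + 8·2 + 17·-2.

-13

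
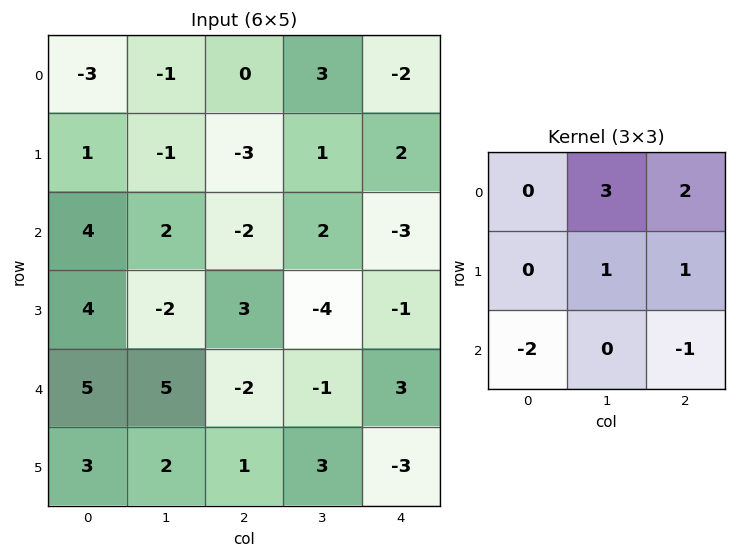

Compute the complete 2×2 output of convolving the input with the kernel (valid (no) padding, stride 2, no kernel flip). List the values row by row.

-13 15
-5 -4

Output[0,0]: The receptive field on the input at this output position is [-3 -1 0 / 1 -1 -3 / 4 2 -2]. Elementwise product with the kernel and sum: -1·3 + 0·2 + -1·1 + -3·1 + 4·-2 + -2·-1.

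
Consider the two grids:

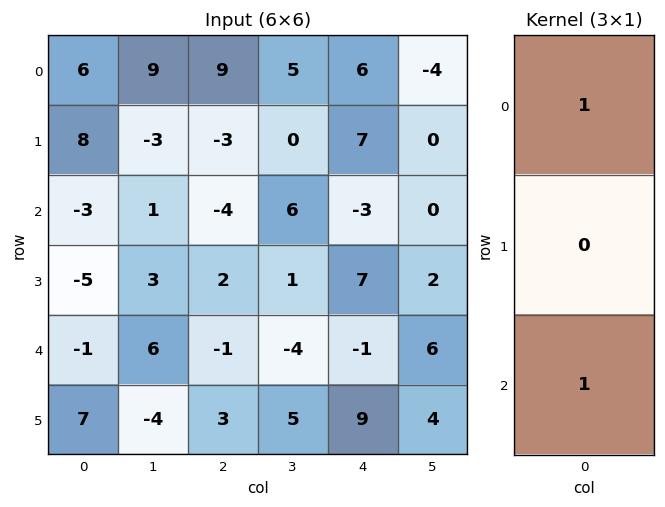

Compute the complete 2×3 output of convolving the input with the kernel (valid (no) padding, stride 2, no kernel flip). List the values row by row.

3 5 3
-4 -5 -4

Output[0,0]: The receptive field on the input at this output position is [6 / 8 / -3]. Elementwise product with the kernel and sum: 6·1 + -3·1.
Output[0,1]: The receptive field on the input at this output position is [9 / -3 / -4]. Elementwise product with the kernel and sum: 9·1 + -4·1.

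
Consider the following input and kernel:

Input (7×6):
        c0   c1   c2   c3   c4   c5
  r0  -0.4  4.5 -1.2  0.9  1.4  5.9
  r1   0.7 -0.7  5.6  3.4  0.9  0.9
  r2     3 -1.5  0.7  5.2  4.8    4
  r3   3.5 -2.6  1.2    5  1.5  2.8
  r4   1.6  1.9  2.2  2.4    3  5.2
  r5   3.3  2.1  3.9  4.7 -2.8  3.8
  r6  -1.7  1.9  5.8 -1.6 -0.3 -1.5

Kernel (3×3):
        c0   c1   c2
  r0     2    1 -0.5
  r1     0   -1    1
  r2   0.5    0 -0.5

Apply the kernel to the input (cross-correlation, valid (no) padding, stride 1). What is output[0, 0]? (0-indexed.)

11.75

The receptive field on the input at this output position is [-0.4 4.5 -1.2 / 0.7 -0.7 5.6 / 3 -1.5 0.7]. Elementwise product with the kernel and sum: -0.4·2 + 4.5·1 + -1.2·-0.5 + -0.7·-1 + 5.6·1 + 3·0.5 + 0.7·-0.5.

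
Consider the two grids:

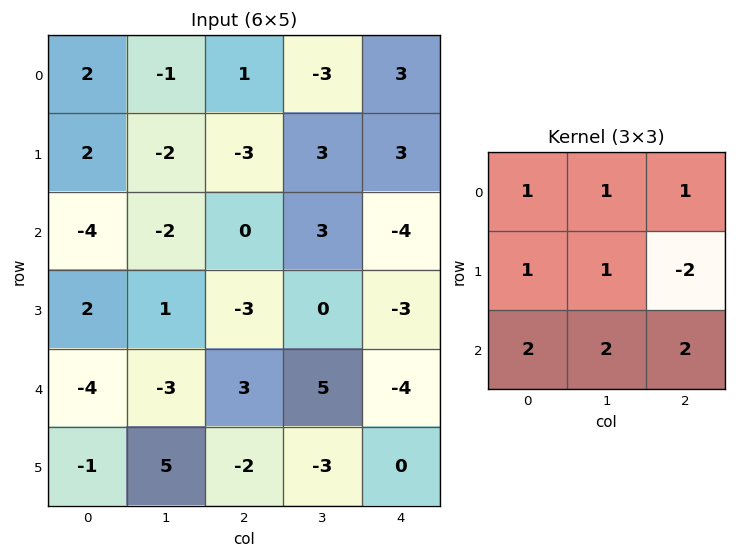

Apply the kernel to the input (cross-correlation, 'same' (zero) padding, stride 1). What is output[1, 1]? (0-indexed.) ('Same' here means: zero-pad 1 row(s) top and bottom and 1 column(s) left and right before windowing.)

-4

The receptive field on the zero-padded input at this output position is [2 -1 1 / 2 -2 -3 / -4 -2 0]. Elementwise product with the kernel and sum: 2·1 + -1·1 + 1·1 + 2·1 + -2·1 + -3·-2 + -4·2 + -2·2 + 0·2.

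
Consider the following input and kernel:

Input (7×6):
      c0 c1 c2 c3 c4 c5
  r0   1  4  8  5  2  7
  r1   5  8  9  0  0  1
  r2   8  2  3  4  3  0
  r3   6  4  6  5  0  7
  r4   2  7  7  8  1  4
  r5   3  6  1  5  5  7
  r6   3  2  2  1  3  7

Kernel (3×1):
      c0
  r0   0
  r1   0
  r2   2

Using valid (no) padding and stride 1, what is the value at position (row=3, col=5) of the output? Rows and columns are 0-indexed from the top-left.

14

The receptive field on the input at this output position is [7 / 4 / 7]. Elementwise product with the kernel and sum: 7·2.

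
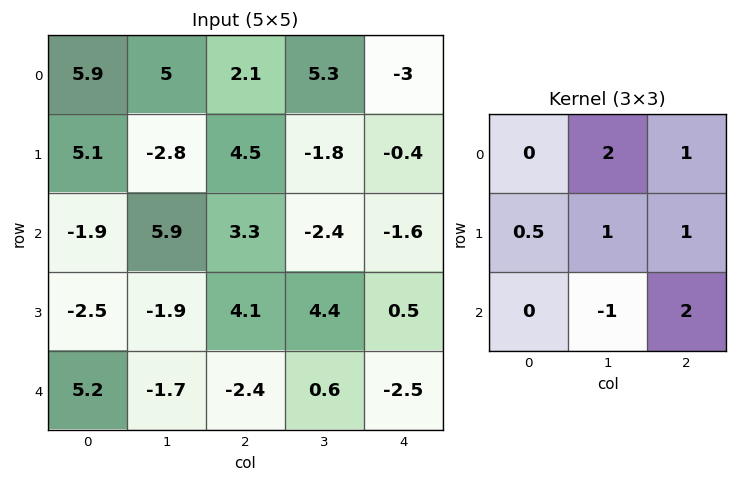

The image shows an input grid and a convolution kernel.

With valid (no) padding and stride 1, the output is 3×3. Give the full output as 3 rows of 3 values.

17.05 2.7 6.85
17.25 15.75 -9.75
12.95 15.35 -5.05

Output[0,0]: The receptive field on the input at this output position is [5.9 5 2.1 / 5.1 -2.8 4.5 / -1.9 5.9 3.3]. Elementwise product with the kernel and sum: 5·2 + 2.1·1 + 5.1·0.5 + -2.8·1 + 4.5·1 + 5.9·-1 + 3.3·2.
Output[0,1]: The receptive field on the input at this output position is [5 2.1 5.3 / -2.8 4.5 -1.8 / 5.9 3.3 -2.4]. Elementwise product with the kernel and sum: 2.1·2 + 5.3·1 + -2.8·0.5 + 4.5·1 + -1.8·1 + 3.3·-1 + -2.4·2.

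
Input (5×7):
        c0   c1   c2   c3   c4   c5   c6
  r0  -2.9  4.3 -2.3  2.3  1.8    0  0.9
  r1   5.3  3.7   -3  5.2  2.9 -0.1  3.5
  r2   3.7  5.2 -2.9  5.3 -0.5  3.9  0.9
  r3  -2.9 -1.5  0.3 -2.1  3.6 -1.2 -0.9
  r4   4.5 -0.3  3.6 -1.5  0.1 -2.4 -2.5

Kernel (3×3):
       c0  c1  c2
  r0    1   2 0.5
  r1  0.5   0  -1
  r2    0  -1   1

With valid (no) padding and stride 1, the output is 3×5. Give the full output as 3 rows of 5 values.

Output[0,0]: The receptive field on the input at this output position is [-2.9 4.3 -2.3 / 5.3 3.7 -3 / 3.7 5.2 -2.9]. Elementwise product with the kernel and sum: -2.9·1 + 4.3·2 + -2.3·0.5 + 5.3·0.5 + -3·-1 + 5.2·-1 + -2.9·1.
Output[0,1]: The receptive field on the input at this output position is [4.3 -2.3 2.3 / 3.7 -3 5.2 / 5.2 -2.9 5.3]. Elementwise product with the kernel and sum: 4.3·1 + -2.3·2 + 2.3·0.5 + 3.7·0.5 + 5.2·-1 + -2.9·-1 + 5.3·1.

2.1 5.7 -7 13 -2.8
17.75 -4.8 13.6 4.9 3.6
14.8 -1.7 5.6 3.9 10.35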